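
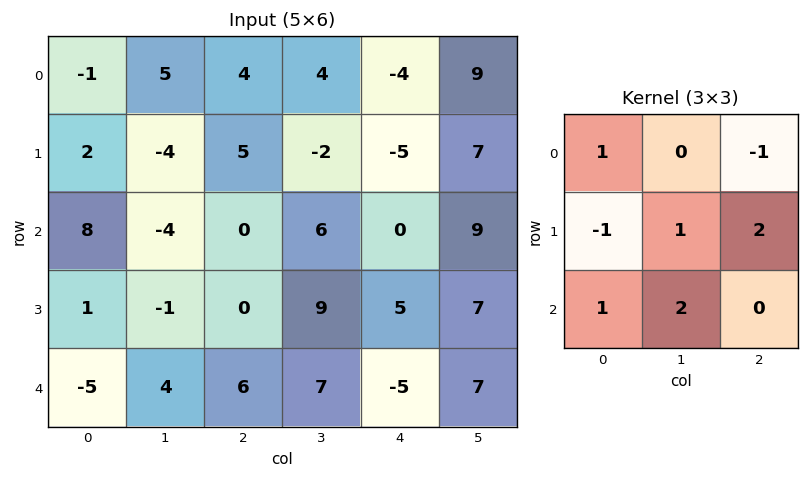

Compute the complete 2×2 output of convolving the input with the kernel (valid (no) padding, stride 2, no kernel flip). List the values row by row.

-1 3
9 39

Output[0,0]: The receptive field on the input at this output position is [-1 5 4 / 2 -4 5 / 8 -4 0]. Elementwise product with the kernel and sum: -1·1 + 4·-1 + 2·-1 + -4·1 + 5·2 + 8·1 + -4·2.
Output[0,1]: The receptive field on the input at this output position is [4 4 -4 / 5 -2 -5 / 0 6 0]. Elementwise product with the kernel and sum: 4·1 + -4·-1 + 5·-1 + -2·1 + -5·2 + 0·1 + 6·2.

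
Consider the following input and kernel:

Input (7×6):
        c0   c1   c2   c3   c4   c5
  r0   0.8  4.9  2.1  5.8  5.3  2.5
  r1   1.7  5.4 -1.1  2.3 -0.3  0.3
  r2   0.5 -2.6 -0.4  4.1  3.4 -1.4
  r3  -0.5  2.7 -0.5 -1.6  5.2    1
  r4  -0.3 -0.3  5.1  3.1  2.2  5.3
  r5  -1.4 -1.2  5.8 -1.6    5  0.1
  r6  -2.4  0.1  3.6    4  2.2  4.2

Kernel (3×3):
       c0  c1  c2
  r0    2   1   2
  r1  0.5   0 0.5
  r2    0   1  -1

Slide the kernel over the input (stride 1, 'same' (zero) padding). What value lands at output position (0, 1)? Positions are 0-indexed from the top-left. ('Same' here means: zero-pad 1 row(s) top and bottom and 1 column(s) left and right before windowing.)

The receptive field on the zero-padded input at this output position is [0 0 0 / 0.8 4.9 2.1 / 1.7 5.4 -1.1]. Elementwise product with the kernel and sum: 0·2 + 0·1 + 0·2 + 0.8·0.5 + 2.1·0.5 + 5.4·1 + -1.1·-1.

7.95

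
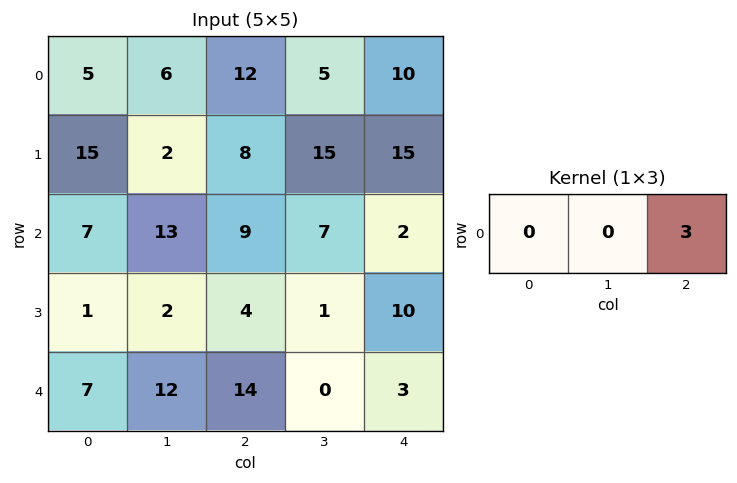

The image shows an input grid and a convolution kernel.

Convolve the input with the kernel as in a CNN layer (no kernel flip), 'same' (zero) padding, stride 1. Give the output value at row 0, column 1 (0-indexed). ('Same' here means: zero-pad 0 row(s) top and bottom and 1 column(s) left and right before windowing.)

36

The receptive field on the zero-padded input at this output position is [5 6 12]. Elementwise product with the kernel and sum: 12·3.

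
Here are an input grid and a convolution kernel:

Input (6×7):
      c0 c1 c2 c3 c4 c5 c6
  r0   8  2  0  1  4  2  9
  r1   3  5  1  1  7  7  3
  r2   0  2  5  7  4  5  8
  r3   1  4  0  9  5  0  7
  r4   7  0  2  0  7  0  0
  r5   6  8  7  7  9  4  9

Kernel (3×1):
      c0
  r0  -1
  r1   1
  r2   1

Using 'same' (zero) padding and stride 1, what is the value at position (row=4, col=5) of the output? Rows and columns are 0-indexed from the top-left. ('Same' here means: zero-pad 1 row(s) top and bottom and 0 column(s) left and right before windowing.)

The receptive field on the zero-padded input at this output position is [0 / 0 / 4]. Elementwise product with the kernel and sum: 0·-1 + 0·1 + 4·1.

4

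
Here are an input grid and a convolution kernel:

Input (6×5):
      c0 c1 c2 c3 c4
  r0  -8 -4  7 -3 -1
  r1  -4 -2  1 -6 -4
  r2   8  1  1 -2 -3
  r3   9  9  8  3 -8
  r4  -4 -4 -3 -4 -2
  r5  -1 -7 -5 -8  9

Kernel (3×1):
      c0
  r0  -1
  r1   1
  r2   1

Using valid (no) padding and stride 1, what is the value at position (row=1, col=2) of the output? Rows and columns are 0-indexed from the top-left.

8

The receptive field on the input at this output position is [1 / 1 / 8]. Elementwise product with the kernel and sum: 1·-1 + 1·1 + 8·1.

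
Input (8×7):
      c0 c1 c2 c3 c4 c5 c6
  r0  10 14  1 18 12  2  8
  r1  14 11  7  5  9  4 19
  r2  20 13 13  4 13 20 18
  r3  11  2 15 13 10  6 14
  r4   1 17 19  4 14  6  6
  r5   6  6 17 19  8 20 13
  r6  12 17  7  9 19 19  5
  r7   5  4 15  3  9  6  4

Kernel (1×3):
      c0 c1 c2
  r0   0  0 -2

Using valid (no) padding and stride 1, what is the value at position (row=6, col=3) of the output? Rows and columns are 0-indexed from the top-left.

The receptive field on the input at this output position is [9 19 19]. Elementwise product with the kernel and sum: 19·-2.

-38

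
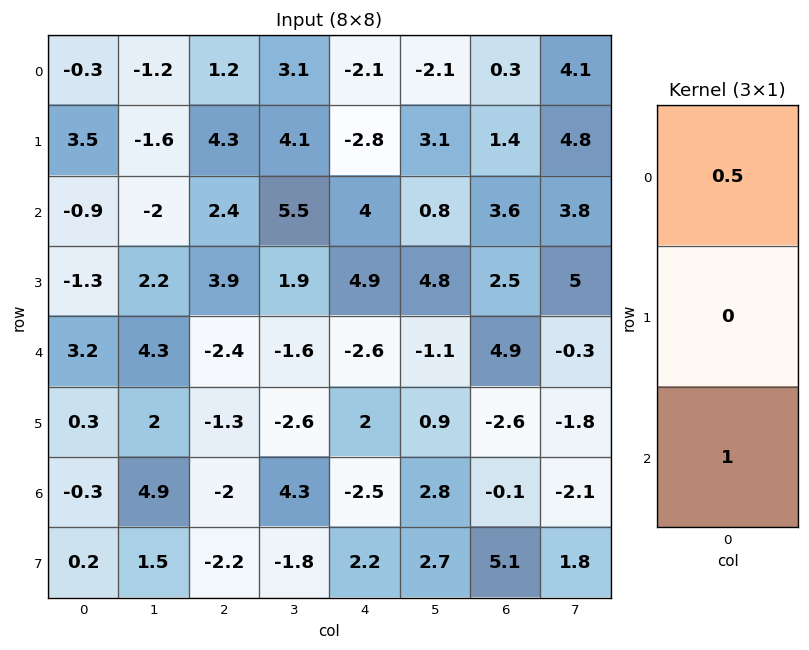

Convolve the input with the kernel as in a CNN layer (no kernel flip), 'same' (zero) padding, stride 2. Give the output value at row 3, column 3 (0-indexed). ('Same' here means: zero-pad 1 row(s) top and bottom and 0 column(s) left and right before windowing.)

The receptive field on the zero-padded input at this output position is [-2.6 / -0.1 / 5.1]. Elementwise product with the kernel and sum: -2.6·0.5 + 5.1·1.

3.8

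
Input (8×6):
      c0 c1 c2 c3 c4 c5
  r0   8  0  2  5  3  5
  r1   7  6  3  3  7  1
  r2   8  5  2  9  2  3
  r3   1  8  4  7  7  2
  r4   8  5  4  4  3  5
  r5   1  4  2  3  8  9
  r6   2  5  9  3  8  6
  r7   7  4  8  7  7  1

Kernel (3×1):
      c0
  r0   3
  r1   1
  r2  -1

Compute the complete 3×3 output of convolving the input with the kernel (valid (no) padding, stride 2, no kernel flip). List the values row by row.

23 7 14
17 6 10
23 5 9

Output[0,0]: The receptive field on the input at this output position is [8 / 7 / 8]. Elementwise product with the kernel and sum: 8·3 + 7·1 + 8·-1.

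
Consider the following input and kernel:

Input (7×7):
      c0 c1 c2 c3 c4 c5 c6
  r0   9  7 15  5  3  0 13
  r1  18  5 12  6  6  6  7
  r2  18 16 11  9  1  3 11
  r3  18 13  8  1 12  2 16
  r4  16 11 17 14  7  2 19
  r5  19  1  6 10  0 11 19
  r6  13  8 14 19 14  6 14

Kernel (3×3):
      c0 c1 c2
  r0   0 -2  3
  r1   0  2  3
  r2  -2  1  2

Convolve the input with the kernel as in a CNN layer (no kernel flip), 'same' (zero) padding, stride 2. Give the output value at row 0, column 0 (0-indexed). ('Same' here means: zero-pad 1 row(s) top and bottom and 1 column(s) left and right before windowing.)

67

The receptive field on the zero-padded input at this output position is [0 0 0 / 0 9 7 / 0 18 5]. Elementwise product with the kernel and sum: 0·-2 + 0·3 + 9·2 + 7·3 + 0·-2 + 18·1 + 5·2.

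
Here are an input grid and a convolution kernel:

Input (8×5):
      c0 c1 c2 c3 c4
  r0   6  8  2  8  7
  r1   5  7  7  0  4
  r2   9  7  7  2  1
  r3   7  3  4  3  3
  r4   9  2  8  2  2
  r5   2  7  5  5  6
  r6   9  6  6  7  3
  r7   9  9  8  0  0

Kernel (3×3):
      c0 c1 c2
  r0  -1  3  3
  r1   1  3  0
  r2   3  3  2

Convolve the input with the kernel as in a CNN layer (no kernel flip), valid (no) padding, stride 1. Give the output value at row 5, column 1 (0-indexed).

98

The receptive field on the input at this output position is [7 5 5 / 6 6 7 / 9 8 0]. Elementwise product with the kernel and sum: 7·-1 + 5·3 + 5·3 + 6·1 + 6·3 + 9·3 + 8·3 + 0·2.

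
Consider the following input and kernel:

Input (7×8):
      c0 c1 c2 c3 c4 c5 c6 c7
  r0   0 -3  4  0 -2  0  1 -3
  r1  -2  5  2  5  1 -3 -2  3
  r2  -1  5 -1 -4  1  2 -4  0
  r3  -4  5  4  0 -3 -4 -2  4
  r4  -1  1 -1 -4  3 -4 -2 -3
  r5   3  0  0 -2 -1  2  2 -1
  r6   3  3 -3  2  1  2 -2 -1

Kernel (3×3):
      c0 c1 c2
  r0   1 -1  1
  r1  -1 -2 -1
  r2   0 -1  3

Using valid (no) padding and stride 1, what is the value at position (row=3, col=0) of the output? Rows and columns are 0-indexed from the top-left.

The receptive field on the input at this output position is [-4 5 4 / -1 1 -1 / 3 0 0]. Elementwise product with the kernel and sum: -4·1 + 5·-1 + 4·1 + -1·-1 + 1·-2 + -1·-1 + 0·-1 + 0·3.

-5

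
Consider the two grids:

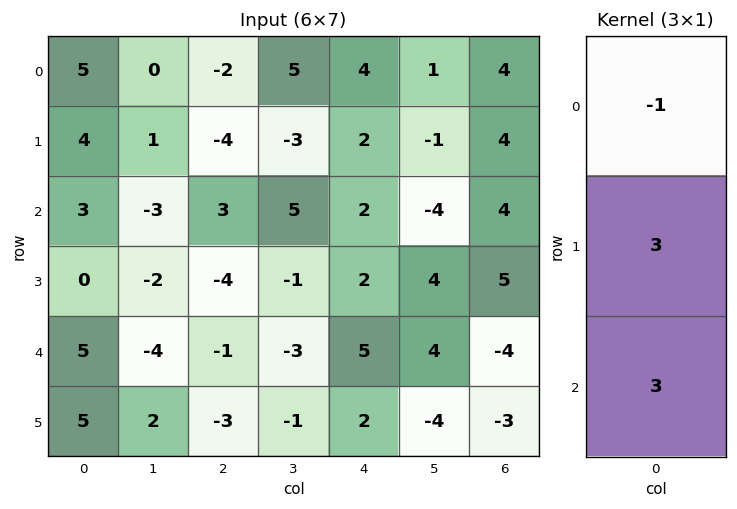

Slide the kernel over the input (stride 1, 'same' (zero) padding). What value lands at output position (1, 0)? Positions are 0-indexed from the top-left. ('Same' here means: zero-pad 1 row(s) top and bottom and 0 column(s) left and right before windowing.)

16

The receptive field on the zero-padded input at this output position is [5 / 4 / 3]. Elementwise product with the kernel and sum: 5·-1 + 4·3 + 3·3.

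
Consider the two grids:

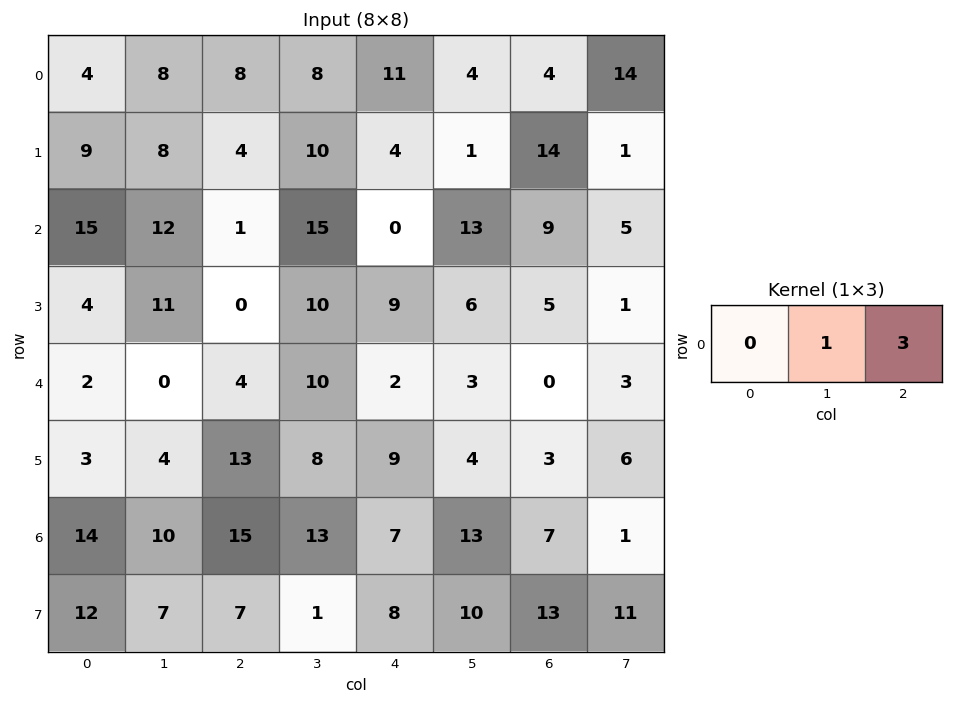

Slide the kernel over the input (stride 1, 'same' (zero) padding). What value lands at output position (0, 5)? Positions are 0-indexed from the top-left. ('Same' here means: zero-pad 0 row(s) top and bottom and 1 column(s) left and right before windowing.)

The receptive field on the zero-padded input at this output position is [11 4 4]. Elementwise product with the kernel and sum: 4·1 + 4·3.

16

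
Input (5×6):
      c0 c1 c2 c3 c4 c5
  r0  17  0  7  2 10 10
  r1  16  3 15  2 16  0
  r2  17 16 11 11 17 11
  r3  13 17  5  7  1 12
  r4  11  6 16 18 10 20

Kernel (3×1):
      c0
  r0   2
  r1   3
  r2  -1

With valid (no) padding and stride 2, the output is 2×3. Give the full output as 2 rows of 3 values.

65 48 51
62 21 27

Output[0,0]: The receptive field on the input at this output position is [17 / 16 / 17]. Elementwise product with the kernel and sum: 17·2 + 16·3 + 17·-1.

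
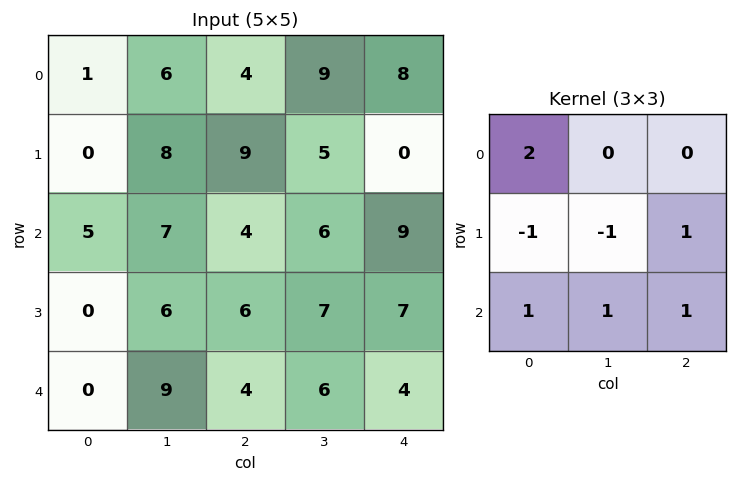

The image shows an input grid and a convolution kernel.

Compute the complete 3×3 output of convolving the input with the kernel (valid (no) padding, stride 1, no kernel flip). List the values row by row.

19 17 13
4 30 37
23 28 16

Output[0,0]: The receptive field on the input at this output position is [1 6 4 / 0 8 9 / 5 7 4]. Elementwise product with the kernel and sum: 1·2 + 0·-1 + 8·-1 + 9·1 + 5·1 + 7·1 + 4·1.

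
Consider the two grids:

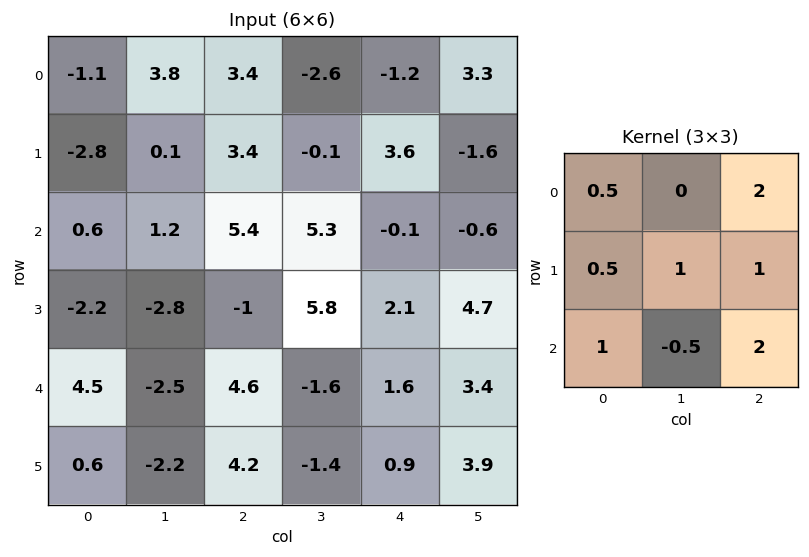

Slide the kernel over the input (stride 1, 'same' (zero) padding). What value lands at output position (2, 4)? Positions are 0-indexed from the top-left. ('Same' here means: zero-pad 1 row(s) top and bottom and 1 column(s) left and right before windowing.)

The receptive field on the zero-padded input at this output position is [-0.1 3.6 -1.6 / 5.3 -0.1 -0.6 / 5.8 2.1 4.7]. Elementwise product with the kernel and sum: -0.1·0.5 + -1.6·2 + 5.3·0.5 + -0.1·1 + -0.6·1 + 5.8·1 + 2.1·-0.5 + 4.7·2.

12.85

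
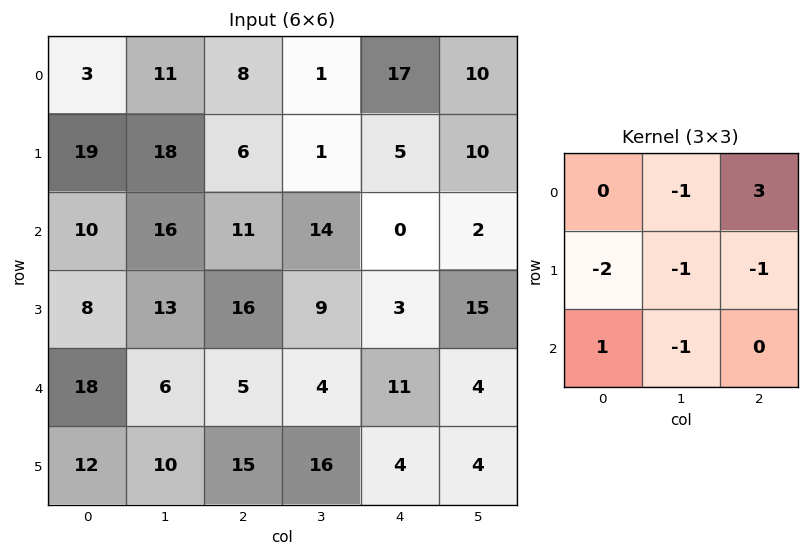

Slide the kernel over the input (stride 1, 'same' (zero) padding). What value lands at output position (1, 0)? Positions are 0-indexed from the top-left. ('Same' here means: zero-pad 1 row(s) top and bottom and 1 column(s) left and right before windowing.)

The receptive field on the zero-padded input at this output position is [0 3 11 / 0 19 18 / 0 10 16]. Elementwise product with the kernel and sum: 3·-1 + 11·3 + 0·-2 + 19·-1 + 18·-1 + 0·1 + 10·-1.

-17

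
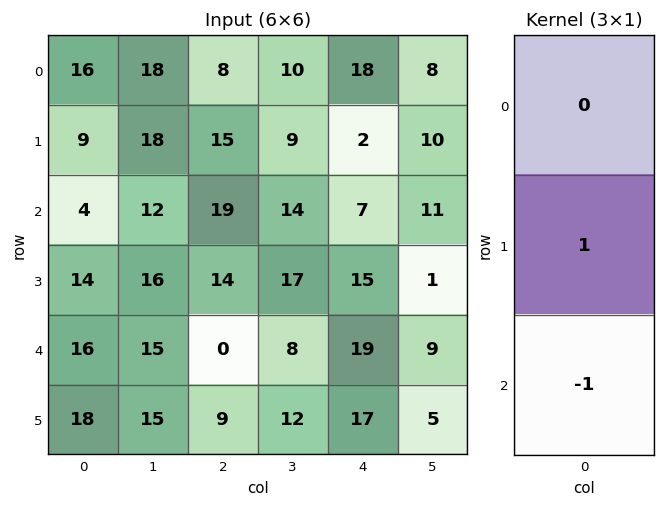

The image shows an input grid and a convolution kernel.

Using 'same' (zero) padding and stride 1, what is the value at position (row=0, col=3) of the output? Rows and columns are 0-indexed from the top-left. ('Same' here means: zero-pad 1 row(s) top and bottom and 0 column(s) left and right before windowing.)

1

The receptive field on the zero-padded input at this output position is [0 / 10 / 9]. Elementwise product with the kernel and sum: 10·1 + 9·-1.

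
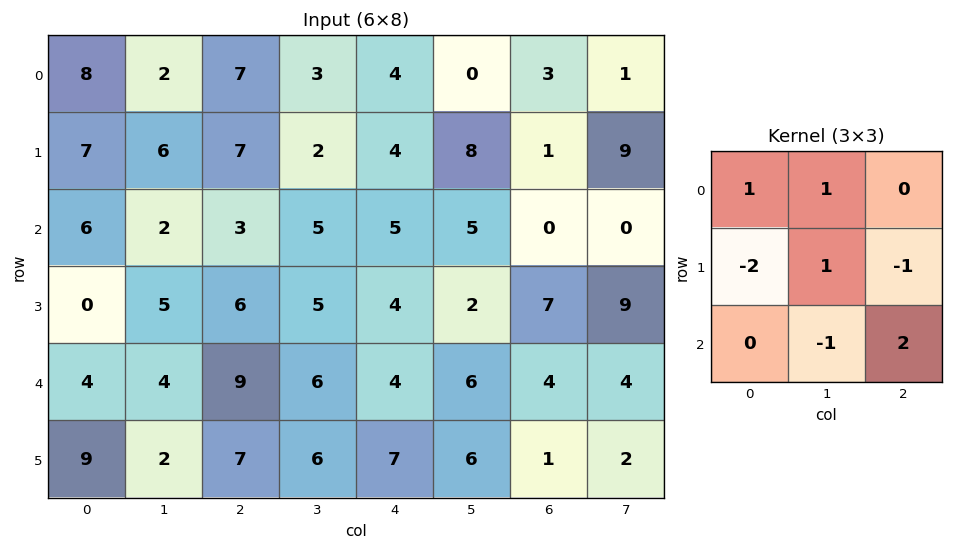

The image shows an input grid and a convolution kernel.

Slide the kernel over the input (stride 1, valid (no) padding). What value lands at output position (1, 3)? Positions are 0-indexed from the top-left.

The receptive field on the input at this output position is [2 4 8 / 5 5 5 / 5 4 2]. Elementwise product with the kernel and sum: 2·1 + 4·1 + 5·-2 + 5·1 + 5·-1 + 4·-1 + 2·2.

-4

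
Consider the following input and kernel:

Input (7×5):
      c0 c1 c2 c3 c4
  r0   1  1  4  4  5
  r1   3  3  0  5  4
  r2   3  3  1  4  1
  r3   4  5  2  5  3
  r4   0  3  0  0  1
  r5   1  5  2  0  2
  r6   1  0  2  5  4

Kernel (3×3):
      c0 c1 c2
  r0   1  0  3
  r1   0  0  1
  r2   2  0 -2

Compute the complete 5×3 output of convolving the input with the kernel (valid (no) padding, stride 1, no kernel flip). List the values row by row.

17 16 23
8 22 11
8 26 5
8 30 12
0 -7 1

Output[0,0]: The receptive field on the input at this output position is [1 1 4 / 3 3 0 / 3 3 1]. Elementwise product with the kernel and sum: 1·1 + 4·3 + 0·1 + 3·2 + 1·-2.
Output[0,1]: The receptive field on the input at this output position is [1 4 4 / 3 0 5 / 3 1 4]. Elementwise product with the kernel and sum: 1·1 + 4·3 + 5·1 + 3·2 + 4·-2.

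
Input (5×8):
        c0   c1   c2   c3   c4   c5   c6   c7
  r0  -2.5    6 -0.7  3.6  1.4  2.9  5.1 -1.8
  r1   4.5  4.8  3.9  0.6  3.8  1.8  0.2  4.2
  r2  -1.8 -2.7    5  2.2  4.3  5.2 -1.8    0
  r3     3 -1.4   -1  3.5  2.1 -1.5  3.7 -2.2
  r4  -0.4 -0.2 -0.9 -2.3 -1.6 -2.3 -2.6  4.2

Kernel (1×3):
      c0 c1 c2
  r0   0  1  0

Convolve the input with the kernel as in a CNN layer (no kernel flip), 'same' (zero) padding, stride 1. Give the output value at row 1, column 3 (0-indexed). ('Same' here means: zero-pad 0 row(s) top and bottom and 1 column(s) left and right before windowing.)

0.6

The receptive field on the zero-padded input at this output position is [3.9 0.6 3.8]. Elementwise product with the kernel and sum: 0.6·1.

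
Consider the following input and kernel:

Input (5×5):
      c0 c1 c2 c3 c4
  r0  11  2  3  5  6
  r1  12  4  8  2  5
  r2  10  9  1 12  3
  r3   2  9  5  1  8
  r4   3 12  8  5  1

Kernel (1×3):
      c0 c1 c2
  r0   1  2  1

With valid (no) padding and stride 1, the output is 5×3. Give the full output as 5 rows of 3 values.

18 13 19
28 22 17
29 23 28
25 20 15
35 33 19

Output[0,0]: The receptive field on the input at this output position is [11 2 3]. Elementwise product with the kernel and sum: 11·1 + 2·2 + 3·1.
Output[0,1]: The receptive field on the input at this output position is [2 3 5]. Elementwise product with the kernel and sum: 2·1 + 3·2 + 5·1.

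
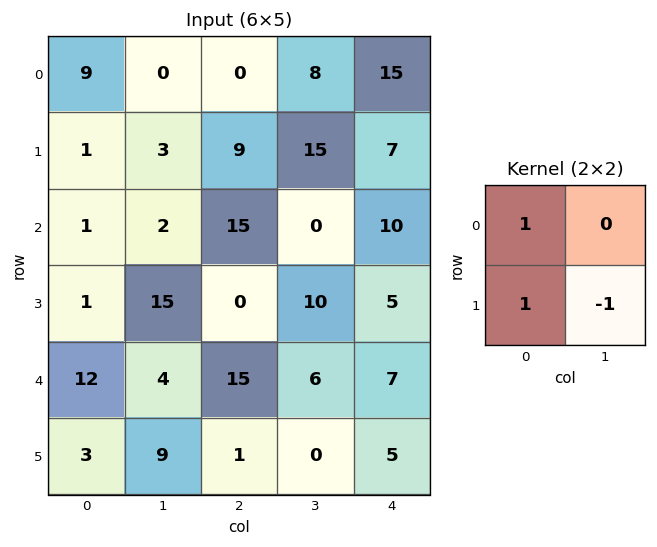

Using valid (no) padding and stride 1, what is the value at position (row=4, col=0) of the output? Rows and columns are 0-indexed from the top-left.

6

The receptive field on the input at this output position is [12 4 / 3 9]. Elementwise product with the kernel and sum: 12·1 + 3·1 + 9·-1.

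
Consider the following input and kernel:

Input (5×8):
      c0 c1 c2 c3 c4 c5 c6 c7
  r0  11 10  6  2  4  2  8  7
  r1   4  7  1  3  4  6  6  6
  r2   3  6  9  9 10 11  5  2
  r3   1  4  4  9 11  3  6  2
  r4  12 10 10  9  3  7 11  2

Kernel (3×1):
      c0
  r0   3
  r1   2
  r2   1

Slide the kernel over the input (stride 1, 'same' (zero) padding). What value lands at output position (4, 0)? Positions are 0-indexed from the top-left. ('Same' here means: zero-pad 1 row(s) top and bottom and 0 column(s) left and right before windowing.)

The receptive field on the zero-padded input at this output position is [1 / 12 / 0]. Elementwise product with the kernel and sum: 1·3 + 12·2 + 0·1.

27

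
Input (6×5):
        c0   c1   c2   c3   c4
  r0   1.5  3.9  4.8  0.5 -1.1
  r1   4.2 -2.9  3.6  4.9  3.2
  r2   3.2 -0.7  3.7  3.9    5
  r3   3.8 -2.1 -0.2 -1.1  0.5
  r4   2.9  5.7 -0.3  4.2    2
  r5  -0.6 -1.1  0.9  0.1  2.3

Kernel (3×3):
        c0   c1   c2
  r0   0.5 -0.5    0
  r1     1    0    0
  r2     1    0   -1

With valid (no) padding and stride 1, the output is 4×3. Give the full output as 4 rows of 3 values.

Output[0,0]: The receptive field on the input at this output position is [1.5 3.9 4.8 / 4.2 -2.9 3.6 / 3.2 -0.7 3.7]. Elementwise product with the kernel and sum: 1.5·0.5 + 3.9·-0.5 + 4.2·1 + 3.2·1 + 3.7·-1.
Output[0,1]: The receptive field on the input at this output position is [3.9 4.8 0.5 / -2.9 3.6 4.9 / -0.7 3.7 3.9]. Elementwise product with the kernel and sum: 3.9·0.5 + 4.8·-0.5 + -2.9·1 + -0.7·1 + 3.9·-1.

2.5 -7.95 4.45
10.75 -4.95 2.35
8.95 -2.8 -2.6
4.35 3.55 -1.25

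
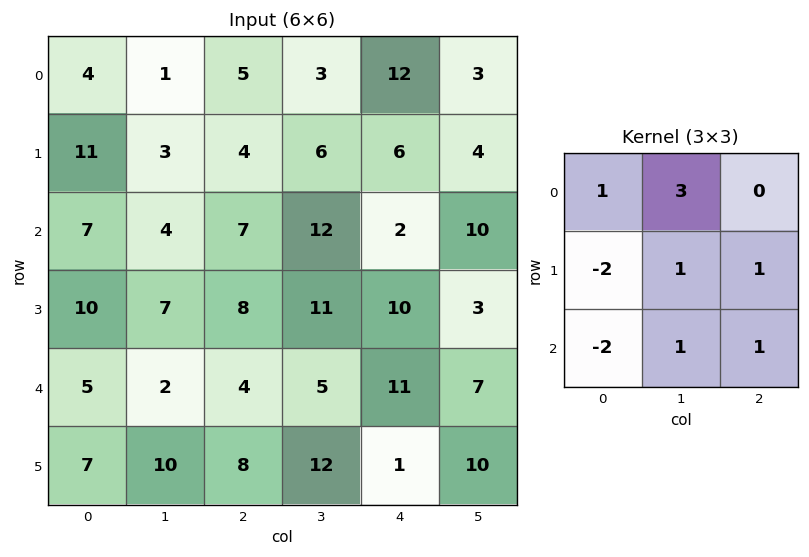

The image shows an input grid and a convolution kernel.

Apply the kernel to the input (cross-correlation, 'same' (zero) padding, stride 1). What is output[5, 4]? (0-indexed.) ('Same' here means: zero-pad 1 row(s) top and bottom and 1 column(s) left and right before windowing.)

The receptive field on the zero-padded input at this output position is [5 11 7 / 12 1 10 / 0 0 0]. Elementwise product with the kernel and sum: 5·1 + 11·3 + 12·-2 + 1·1 + 10·1 + 0·-2 + 0·1 + 0·1.

25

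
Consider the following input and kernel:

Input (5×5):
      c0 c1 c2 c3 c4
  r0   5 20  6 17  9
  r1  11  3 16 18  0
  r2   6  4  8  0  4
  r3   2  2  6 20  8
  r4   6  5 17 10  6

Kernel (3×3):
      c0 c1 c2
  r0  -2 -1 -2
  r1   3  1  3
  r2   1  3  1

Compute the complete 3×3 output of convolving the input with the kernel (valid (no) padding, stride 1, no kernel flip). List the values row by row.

68 27 31
3 2 60
32 122 91

Output[0,0]: The receptive field on the input at this output position is [5 20 6 / 11 3 16 / 6 4 8]. Elementwise product with the kernel and sum: 5·-2 + 20·-1 + 6·-2 + 11·3 + 3·1 + 16·3 + 6·1 + 4·3 + 8·1.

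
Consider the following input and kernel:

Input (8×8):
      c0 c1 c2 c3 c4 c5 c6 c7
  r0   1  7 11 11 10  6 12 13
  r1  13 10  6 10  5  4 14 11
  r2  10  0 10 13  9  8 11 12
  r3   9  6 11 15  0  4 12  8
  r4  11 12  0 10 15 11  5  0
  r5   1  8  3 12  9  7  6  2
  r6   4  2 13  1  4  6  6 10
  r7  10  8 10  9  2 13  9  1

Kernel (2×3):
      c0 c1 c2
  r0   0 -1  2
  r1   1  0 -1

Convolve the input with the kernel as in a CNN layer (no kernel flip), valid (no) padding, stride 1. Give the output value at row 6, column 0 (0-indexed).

The receptive field on the input at this output position is [4 2 13 / 10 8 10]. Elementwise product with the kernel and sum: 2·-1 + 13·2 + 10·1 + 10·-1.

24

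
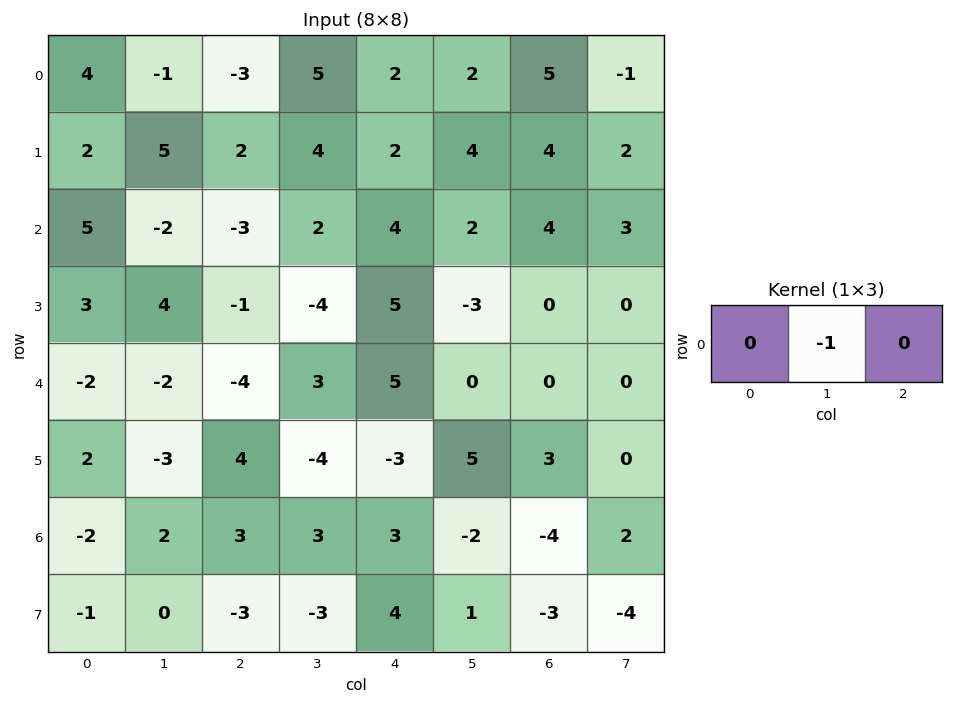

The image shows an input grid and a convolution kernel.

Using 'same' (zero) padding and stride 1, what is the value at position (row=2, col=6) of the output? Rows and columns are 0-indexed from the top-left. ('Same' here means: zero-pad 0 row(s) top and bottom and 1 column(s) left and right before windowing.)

-4

The receptive field on the zero-padded input at this output position is [2 4 3]. Elementwise product with the kernel and sum: 4·-1.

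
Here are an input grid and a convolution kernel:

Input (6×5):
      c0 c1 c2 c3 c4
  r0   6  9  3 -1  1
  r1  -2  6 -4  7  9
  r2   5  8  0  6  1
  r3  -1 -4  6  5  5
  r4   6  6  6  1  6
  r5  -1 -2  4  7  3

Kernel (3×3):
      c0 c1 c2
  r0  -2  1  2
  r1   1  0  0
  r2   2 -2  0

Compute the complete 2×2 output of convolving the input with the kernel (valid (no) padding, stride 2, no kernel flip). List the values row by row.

-5 -21
-3 24

Output[0,0]: The receptive field on the input at this output position is [6 9 3 / -2 6 -4 / 5 8 0]. Elementwise product with the kernel and sum: 6·-2 + 9·1 + 3·2 + -2·1 + 5·2 + 8·-2.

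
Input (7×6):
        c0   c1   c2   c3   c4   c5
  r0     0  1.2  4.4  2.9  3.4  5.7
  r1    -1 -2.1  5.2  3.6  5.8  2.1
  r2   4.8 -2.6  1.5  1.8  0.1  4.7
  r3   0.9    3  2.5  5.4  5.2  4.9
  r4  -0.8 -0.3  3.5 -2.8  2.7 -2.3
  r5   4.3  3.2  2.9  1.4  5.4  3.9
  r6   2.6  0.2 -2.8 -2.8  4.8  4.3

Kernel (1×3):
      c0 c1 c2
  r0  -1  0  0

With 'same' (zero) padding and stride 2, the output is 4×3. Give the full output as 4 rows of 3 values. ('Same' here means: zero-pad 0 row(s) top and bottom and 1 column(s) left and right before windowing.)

Output[0,0]: The receptive field on the zero-padded input at this output position is [0 0 1.2]. Elementwise product with the kernel and sum: 0·-1.
Output[0,1]: The receptive field on the zero-padded input at this output position is [1.2 4.4 2.9]. Elementwise product with the kernel and sum: 1.2·-1.

0 -1.2 -2.9
0 2.6 -1.8
0 0.3 2.8
0 -0.2 2.8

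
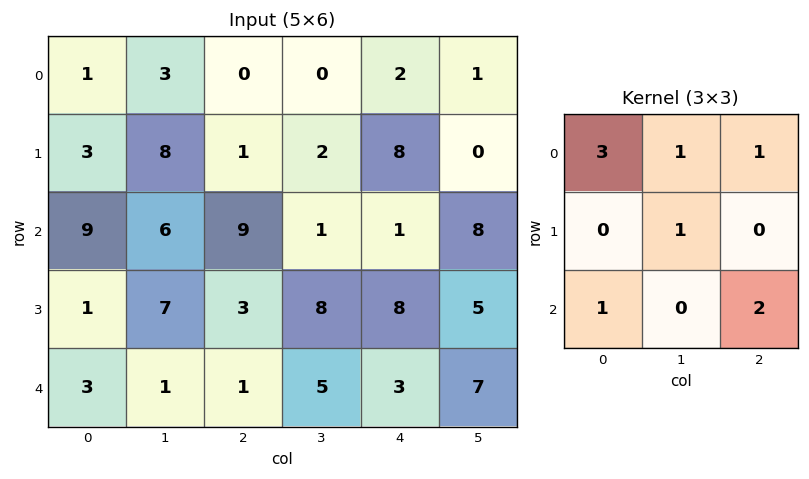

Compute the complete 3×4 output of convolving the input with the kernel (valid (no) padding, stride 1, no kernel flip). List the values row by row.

41 18 15 28
31 59 33 33
54 42 44 39

Output[0,0]: The receptive field on the input at this output position is [1 3 0 / 3 8 1 / 9 6 9]. Elementwise product with the kernel and sum: 1·3 + 3·1 + 0·1 + 8·1 + 9·1 + 9·2.
Output[0,1]: The receptive field on the input at this output position is [3 0 0 / 8 1 2 / 6 9 1]. Elementwise product with the kernel and sum: 3·3 + 0·1 + 0·1 + 1·1 + 6·1 + 1·2.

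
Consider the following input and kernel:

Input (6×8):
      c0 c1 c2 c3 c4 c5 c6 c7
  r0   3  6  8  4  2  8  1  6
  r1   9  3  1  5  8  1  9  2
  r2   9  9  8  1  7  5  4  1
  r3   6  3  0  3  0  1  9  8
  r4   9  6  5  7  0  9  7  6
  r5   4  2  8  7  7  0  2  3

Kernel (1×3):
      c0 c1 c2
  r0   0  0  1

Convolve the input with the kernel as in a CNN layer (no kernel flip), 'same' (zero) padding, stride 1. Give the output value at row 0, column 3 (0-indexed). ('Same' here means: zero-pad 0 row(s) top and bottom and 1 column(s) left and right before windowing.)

2

The receptive field on the zero-padded input at this output position is [8 4 2]. Elementwise product with the kernel and sum: 2·1.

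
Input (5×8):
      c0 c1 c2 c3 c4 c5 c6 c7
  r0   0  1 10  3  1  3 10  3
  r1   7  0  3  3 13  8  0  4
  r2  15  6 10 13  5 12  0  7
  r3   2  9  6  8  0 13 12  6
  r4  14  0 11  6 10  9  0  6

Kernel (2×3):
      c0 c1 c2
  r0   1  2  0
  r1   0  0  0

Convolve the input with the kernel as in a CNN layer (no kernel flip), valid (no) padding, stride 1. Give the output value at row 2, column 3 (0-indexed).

23

The receptive field on the input at this output position is [13 5 12 / 8 0 13]. Elementwise product with the kernel and sum: 13·1 + 5·2.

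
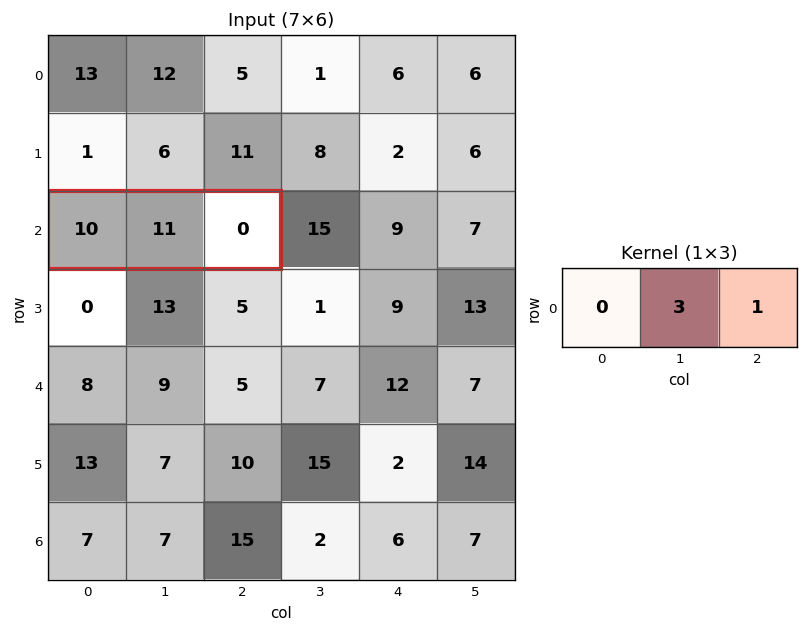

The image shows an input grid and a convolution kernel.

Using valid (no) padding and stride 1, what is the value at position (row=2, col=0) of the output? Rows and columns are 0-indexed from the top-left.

33

The receptive field on the input at this output position is [10 11 0]. Elementwise product with the kernel and sum: 11·3 + 0·1.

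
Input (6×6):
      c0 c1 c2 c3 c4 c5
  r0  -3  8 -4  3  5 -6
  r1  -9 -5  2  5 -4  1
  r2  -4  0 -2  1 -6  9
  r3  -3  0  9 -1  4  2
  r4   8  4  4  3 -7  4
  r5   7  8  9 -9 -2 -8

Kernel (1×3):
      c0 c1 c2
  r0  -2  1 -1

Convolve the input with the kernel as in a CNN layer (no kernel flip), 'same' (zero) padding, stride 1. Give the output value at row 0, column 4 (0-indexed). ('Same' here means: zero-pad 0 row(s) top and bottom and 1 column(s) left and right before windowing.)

The receptive field on the zero-padded input at this output position is [3 5 -6]. Elementwise product with the kernel and sum: 3·-2 + 5·1 + -6·-1.

5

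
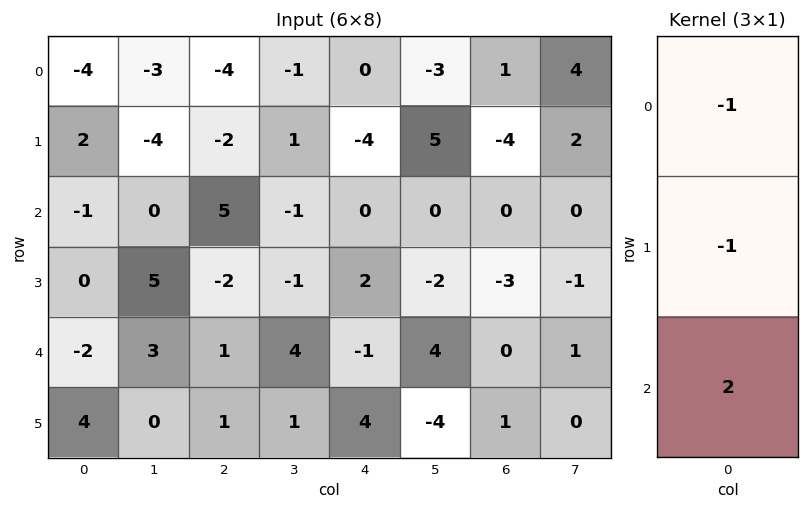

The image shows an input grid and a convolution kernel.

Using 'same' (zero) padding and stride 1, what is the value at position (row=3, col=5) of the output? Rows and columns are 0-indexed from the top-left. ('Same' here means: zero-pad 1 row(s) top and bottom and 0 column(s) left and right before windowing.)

The receptive field on the zero-padded input at this output position is [0 / -2 / 4]. Elementwise product with the kernel and sum: 0·-1 + -2·-1 + 4·2.

10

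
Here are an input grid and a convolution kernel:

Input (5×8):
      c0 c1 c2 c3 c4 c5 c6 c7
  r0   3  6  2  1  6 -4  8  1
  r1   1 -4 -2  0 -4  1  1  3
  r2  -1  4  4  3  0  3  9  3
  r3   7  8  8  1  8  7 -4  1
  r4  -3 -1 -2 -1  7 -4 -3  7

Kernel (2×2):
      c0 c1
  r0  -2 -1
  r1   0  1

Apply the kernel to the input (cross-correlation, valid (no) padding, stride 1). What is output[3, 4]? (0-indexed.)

The receptive field on the input at this output position is [8 7 / 7 -4]. Elementwise product with the kernel and sum: 8·-2 + 7·-1 + -4·1.

-27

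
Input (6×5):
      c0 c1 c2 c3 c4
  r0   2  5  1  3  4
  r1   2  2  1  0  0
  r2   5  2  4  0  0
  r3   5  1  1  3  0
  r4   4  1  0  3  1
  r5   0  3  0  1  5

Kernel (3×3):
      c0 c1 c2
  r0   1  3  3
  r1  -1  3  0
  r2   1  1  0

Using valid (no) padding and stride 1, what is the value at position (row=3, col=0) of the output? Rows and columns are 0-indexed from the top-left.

The receptive field on the input at this output position is [5 1 1 / 4 1 0 / 0 3 0]. Elementwise product with the kernel and sum: 5·1 + 1·3 + 1·3 + 4·-1 + 1·3 + 0·1 + 3·1.

13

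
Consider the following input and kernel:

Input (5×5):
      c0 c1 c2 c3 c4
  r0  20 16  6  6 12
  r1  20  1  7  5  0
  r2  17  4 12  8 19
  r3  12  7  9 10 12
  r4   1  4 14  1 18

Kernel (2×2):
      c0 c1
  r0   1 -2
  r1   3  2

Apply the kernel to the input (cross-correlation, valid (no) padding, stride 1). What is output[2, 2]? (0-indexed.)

43

The receptive field on the input at this output position is [12 8 / 9 10]. Elementwise product with the kernel and sum: 12·1 + 8·-2 + 9·3 + 10·2.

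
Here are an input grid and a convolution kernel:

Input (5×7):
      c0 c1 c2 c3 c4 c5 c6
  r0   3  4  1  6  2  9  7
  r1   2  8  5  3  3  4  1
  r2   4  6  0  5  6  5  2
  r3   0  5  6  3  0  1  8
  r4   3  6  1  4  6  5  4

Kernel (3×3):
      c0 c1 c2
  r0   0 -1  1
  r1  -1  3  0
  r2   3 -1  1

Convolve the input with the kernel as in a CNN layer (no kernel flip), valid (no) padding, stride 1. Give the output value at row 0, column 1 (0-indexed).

35

The receptive field on the input at this output position is [4 1 6 / 8 5 3 / 6 0 5]. Elementwise product with the kernel and sum: 1·-1 + 6·1 + 8·-1 + 5·3 + 6·3 + 0·-1 + 5·1.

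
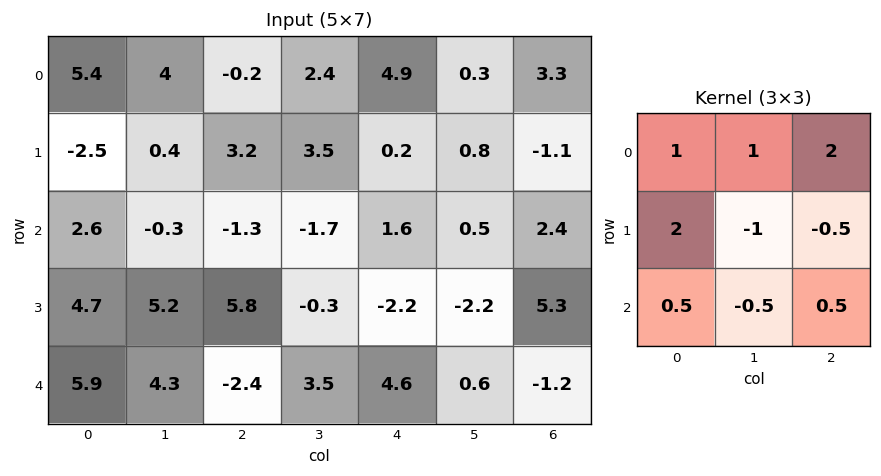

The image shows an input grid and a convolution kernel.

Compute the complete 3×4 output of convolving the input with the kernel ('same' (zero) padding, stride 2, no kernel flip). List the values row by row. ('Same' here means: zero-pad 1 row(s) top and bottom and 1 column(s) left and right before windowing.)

Output[0,0]: The receptive field on the zero-padded input at this output position is [0 0 0 / 0 5.4 4 / 0 -2.5 0.4]. Elementwise product with the kernel and sum: 0·1 + 0·1 + 0·2 + 0·2 + 5.4·-1 + 4·-0.5 + 0·0.5 + -2.5·-0.5 + 0.4·0.5.

-5.95 7.35 1.8 -1.75
-3.9 11.7 -0.1 -5.45
7.05 19.65 -4.8 5.5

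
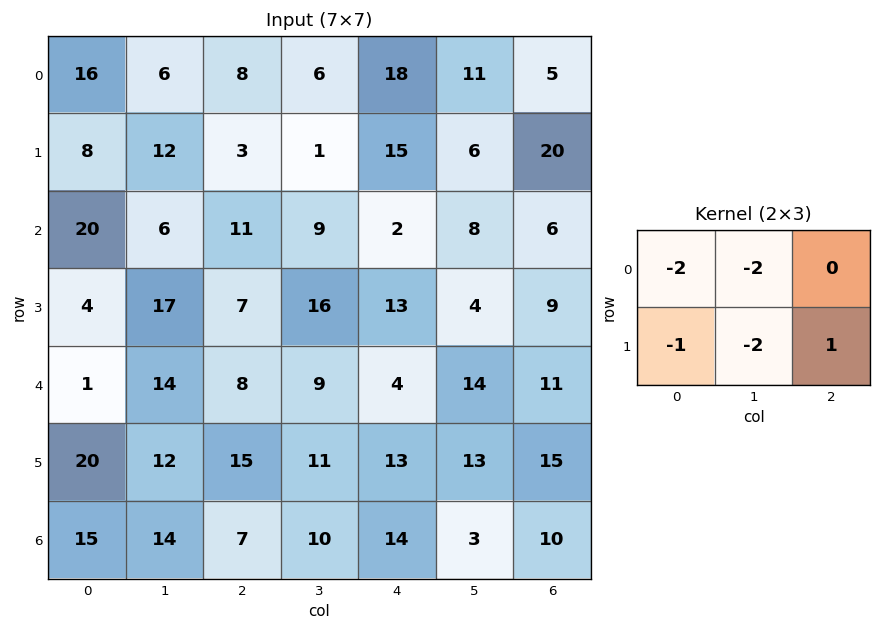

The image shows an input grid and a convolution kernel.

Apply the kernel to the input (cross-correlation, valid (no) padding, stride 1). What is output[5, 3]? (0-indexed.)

-83

The receptive field on the input at this output position is [11 13 13 / 10 14 3]. Elementwise product with the kernel and sum: 11·-2 + 13·-2 + 10·-1 + 14·-2 + 3·1.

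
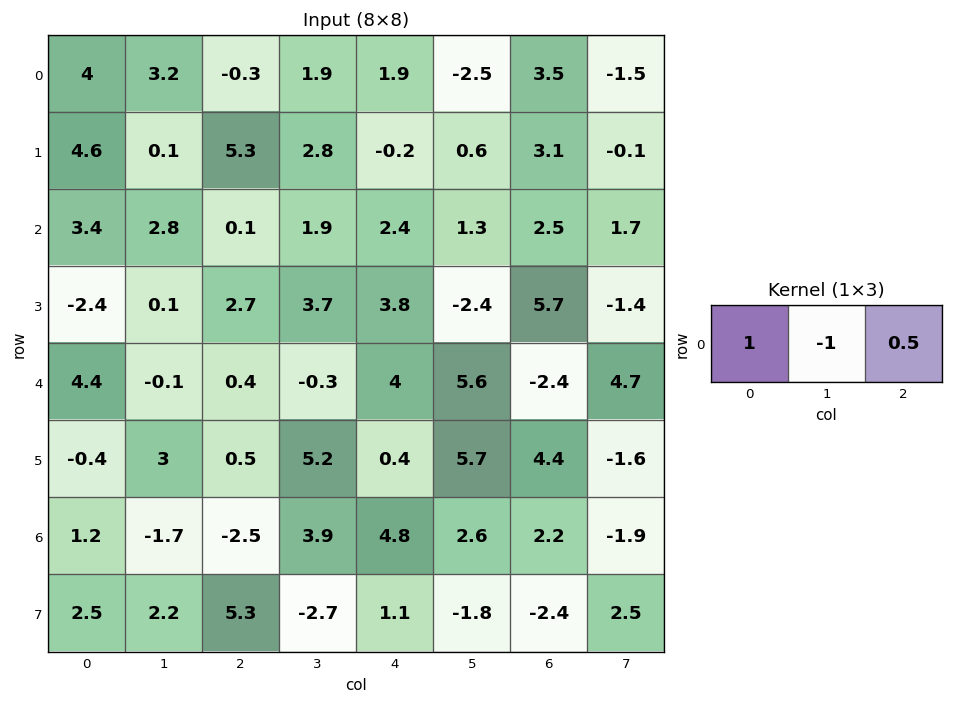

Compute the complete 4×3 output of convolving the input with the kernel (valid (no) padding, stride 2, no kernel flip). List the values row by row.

Output[0,0]: The receptive field on the input at this output position is [4 3.2 -0.3]. Elementwise product with the kernel and sum: 4·1 + 3.2·-1 + -0.3·0.5.

0.65 -1.25 6.15
0.65 -0.6 2.35
4.7 2.7 -2.8
1.65 -4 3.3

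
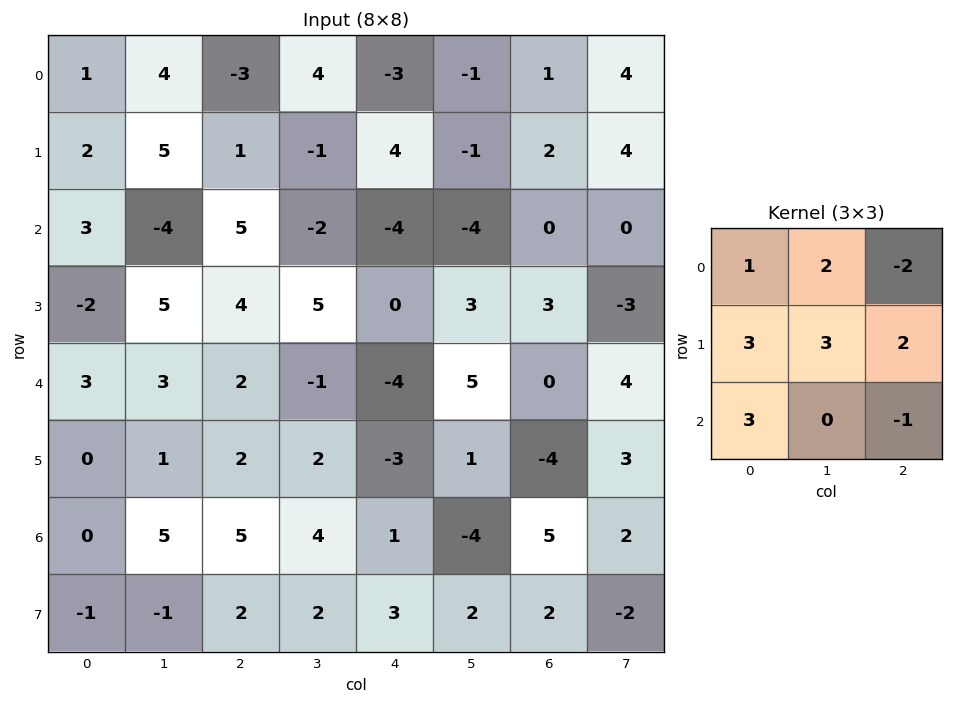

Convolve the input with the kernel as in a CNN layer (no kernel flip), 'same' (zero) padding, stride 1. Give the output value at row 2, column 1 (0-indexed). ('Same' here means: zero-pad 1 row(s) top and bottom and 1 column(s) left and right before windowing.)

7

The receptive field on the zero-padded input at this output position is [2 5 1 / 3 -4 5 / -2 5 4]. Elementwise product with the kernel and sum: 2·1 + 5·2 + 1·-2 + 3·3 + -4·3 + 5·2 + -2·3 + 4·-1.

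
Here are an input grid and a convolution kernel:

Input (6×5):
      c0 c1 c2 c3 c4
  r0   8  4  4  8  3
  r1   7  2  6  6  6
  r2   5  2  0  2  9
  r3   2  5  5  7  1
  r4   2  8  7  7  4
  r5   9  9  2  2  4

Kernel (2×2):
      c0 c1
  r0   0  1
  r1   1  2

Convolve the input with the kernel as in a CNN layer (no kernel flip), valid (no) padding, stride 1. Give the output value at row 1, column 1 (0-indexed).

The receptive field on the input at this output position is [2 6 / 2 0]. Elementwise product with the kernel and sum: 6·1 + 2·1 + 0·2.

8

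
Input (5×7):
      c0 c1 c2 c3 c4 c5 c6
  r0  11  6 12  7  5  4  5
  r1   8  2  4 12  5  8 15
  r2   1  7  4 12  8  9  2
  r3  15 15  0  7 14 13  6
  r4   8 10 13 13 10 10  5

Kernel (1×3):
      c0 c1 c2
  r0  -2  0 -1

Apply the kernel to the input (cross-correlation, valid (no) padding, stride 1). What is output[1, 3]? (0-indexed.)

-32

The receptive field on the input at this output position is [12 5 8]. Elementwise product with the kernel and sum: 12·-2 + 8·-1.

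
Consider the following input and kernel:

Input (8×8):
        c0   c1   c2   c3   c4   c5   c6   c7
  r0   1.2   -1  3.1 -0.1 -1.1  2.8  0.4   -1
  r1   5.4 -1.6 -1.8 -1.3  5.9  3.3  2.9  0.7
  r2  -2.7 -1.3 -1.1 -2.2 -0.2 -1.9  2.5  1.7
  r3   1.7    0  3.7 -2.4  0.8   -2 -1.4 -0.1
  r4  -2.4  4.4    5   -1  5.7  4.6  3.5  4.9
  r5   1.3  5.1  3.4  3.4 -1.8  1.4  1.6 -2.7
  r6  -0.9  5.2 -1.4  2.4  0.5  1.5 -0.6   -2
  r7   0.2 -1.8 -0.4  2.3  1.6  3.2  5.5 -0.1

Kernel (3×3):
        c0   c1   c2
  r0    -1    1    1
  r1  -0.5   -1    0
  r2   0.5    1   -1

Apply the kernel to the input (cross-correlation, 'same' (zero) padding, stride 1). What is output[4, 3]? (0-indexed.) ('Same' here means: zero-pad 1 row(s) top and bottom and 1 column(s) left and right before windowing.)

The receptive field on the zero-padded input at this output position is [3.7 -2.4 0.8 / 5 -1 5.7 / 3.4 3.4 -1.8]. Elementwise product with the kernel and sum: 3.7·-1 + -2.4·1 + 0.8·1 + 5·-0.5 + -1·-1 + 3.4·0.5 + 3.4·1 + -1.8·-1.

0.1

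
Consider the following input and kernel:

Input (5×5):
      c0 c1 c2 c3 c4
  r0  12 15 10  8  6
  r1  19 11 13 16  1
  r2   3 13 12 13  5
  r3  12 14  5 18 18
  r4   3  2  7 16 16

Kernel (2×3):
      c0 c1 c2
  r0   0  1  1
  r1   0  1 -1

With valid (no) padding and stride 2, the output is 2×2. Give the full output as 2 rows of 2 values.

Output[0,0]: The receptive field on the input at this output position is [12 15 10 / 19 11 13]. Elementwise product with the kernel and sum: 15·1 + 10·1 + 11·1 + 13·-1.
Output[0,1]: The receptive field on the input at this output position is [10 8 6 / 13 16 1]. Elementwise product with the kernel and sum: 8·1 + 6·1 + 16·1 + 1·-1.

23 29
34 18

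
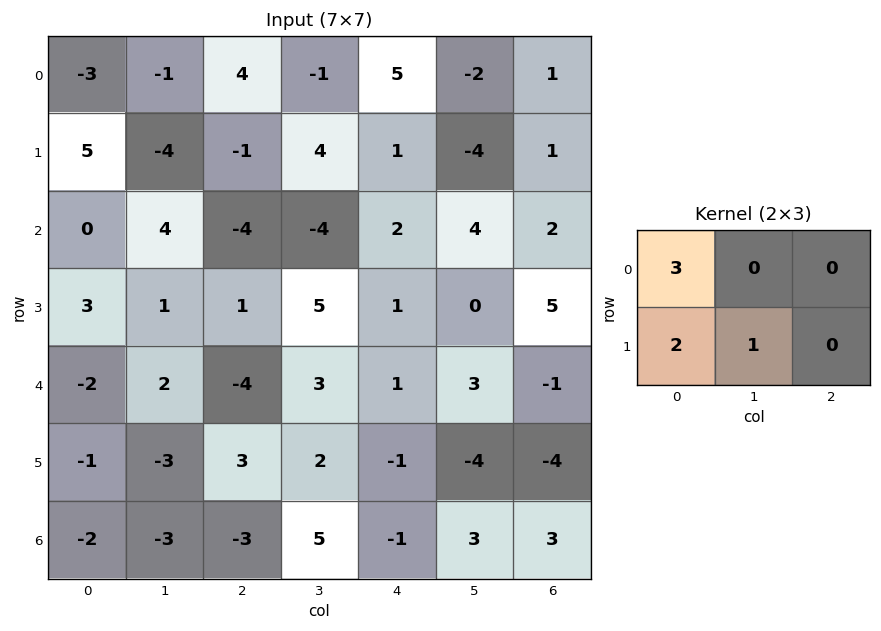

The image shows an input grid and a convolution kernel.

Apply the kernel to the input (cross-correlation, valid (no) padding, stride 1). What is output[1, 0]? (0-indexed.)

The receptive field on the input at this output position is [5 -4 -1 / 0 4 -4]. Elementwise product with the kernel and sum: 5·3 + 0·2 + 4·1.

19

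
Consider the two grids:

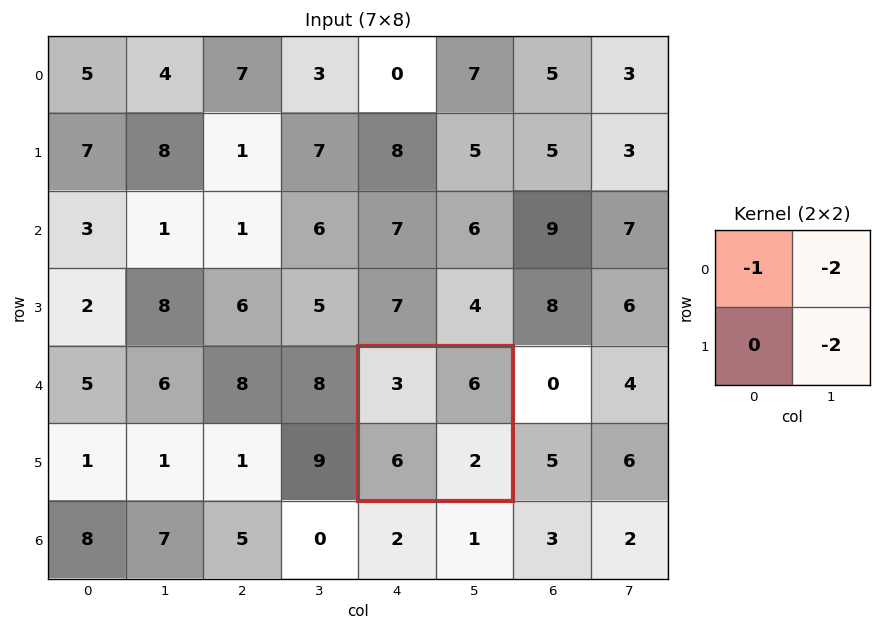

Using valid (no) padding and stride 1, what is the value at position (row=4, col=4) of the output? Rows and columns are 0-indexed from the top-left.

The receptive field on the input at this output position is [3 6 / 6 2]. Elementwise product with the kernel and sum: 3·-1 + 6·-2 + 2·-2.

-19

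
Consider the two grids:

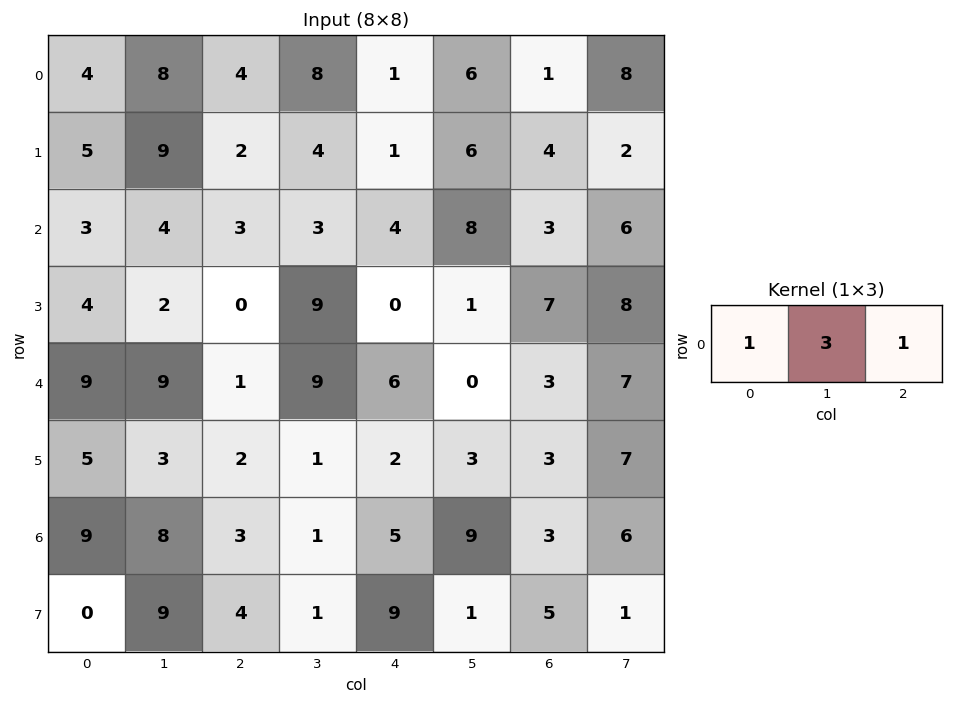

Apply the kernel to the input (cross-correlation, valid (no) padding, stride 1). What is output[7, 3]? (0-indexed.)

29

The receptive field on the input at this output position is [1 9 1]. Elementwise product with the kernel and sum: 1·1 + 9·3 + 1·1.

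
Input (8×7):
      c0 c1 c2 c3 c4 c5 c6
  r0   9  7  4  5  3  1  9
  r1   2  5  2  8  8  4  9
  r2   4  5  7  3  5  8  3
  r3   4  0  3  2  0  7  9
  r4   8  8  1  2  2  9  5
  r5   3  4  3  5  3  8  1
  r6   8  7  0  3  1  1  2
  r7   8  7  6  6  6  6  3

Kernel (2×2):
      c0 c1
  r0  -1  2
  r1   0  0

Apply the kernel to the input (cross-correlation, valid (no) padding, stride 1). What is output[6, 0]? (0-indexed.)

6

The receptive field on the input at this output position is [8 7 / 8 7]. Elementwise product with the kernel and sum: 8·-1 + 7·2.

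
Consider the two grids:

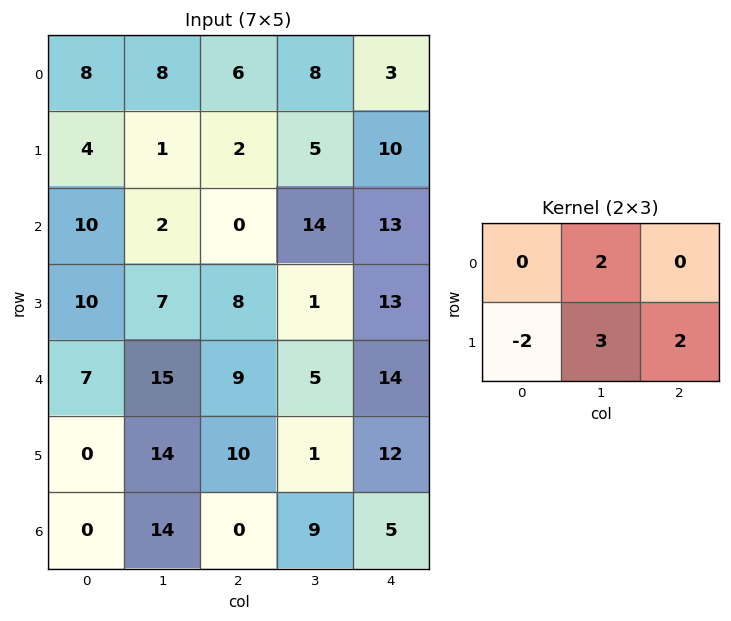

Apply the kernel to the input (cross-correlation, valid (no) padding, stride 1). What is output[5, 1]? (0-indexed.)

The receptive field on the input at this output position is [14 10 1 / 14 0 9]. Elementwise product with the kernel and sum: 10·2 + 14·-2 + 0·3 + 9·2.

10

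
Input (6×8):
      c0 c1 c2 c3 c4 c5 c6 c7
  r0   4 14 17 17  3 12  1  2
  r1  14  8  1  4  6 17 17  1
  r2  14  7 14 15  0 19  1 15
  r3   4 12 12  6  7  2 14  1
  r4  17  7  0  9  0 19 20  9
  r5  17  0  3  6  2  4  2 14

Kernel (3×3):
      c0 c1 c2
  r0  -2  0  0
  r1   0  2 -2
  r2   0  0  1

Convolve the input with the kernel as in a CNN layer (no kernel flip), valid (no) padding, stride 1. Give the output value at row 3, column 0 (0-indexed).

9

The receptive field on the input at this output position is [4 12 12 / 17 7 0 / 17 0 3]. Elementwise product with the kernel and sum: 4·-2 + 7·2 + 0·-2 + 3·1.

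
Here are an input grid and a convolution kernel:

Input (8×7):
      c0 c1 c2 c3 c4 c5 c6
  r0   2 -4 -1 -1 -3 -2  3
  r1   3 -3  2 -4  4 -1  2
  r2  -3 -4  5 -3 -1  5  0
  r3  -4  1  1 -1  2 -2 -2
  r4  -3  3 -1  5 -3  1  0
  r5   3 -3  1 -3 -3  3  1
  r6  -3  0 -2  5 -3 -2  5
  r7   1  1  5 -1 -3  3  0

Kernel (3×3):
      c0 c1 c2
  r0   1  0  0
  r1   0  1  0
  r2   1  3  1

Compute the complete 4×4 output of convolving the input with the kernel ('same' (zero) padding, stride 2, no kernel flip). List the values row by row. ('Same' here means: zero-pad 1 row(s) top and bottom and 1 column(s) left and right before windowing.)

8 -2 4 8
-14 5 -2 -9
3 -3 -13 4
1 10 -13 11

Output[0,0]: The receptive field on the zero-padded input at this output position is [0 0 0 / 0 2 -4 / 0 3 -3]. Elementwise product with the kernel and sum: 0·1 + 2·1 + 0·1 + 3·3 + -3·1.
Output[0,1]: The receptive field on the zero-padded input at this output position is [0 0 0 / -4 -1 -1 / -3 2 -4]. Elementwise product with the kernel and sum: 0·1 + -1·1 + -3·1 + 2·3 + -4·1.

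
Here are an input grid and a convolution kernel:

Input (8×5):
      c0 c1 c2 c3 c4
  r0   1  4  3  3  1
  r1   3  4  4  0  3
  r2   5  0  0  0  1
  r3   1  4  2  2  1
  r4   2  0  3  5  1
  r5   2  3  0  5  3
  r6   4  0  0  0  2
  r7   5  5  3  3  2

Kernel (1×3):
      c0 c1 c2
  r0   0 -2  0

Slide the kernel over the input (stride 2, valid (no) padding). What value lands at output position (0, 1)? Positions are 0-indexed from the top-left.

The receptive field on the input at this output position is [3 3 1]. Elementwise product with the kernel and sum: 3·-2.

-6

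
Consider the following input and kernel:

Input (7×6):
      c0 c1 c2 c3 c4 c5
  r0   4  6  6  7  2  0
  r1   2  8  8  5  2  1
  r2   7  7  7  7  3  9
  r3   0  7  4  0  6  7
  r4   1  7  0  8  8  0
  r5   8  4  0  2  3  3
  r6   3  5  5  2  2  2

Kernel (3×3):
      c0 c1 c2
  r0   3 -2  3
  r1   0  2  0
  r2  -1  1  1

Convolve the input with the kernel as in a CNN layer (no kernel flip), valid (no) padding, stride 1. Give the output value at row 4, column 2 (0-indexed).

11

The receptive field on the input at this output position is [0 8 8 / 0 2 3 / 5 2 2]. Elementwise product with the kernel and sum: 0·3 + 8·-2 + 8·3 + 2·2 + 5·-1 + 2·1 + 2·1.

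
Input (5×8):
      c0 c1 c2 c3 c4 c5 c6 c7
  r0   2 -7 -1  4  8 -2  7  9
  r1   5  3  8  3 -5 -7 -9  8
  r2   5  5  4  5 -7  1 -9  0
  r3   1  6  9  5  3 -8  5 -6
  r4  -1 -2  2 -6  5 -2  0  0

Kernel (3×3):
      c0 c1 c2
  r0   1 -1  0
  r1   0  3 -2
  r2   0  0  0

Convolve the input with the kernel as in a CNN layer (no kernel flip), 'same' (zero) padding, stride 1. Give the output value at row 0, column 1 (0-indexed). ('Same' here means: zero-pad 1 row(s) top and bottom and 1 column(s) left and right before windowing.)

-19

The receptive field on the zero-padded input at this output position is [0 0 0 / 2 -7 -1 / 5 3 8]. Elementwise product with the kernel and sum: 0·1 + 0·-1 + -7·3 + -1·-2.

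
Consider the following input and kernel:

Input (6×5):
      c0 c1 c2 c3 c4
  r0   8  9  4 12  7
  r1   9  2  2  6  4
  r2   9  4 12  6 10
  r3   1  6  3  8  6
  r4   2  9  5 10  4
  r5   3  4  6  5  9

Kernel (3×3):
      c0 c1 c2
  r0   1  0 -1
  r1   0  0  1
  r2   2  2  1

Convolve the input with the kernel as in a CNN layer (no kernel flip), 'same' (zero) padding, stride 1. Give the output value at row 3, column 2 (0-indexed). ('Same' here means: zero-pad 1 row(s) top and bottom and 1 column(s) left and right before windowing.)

The receptive field on the zero-padded input at this output position is [4 12 6 / 6 3 8 / 9 5 10]. Elementwise product with the kernel and sum: 4·1 + 6·-1 + 8·1 + 9·2 + 5·2 + 10·1.

44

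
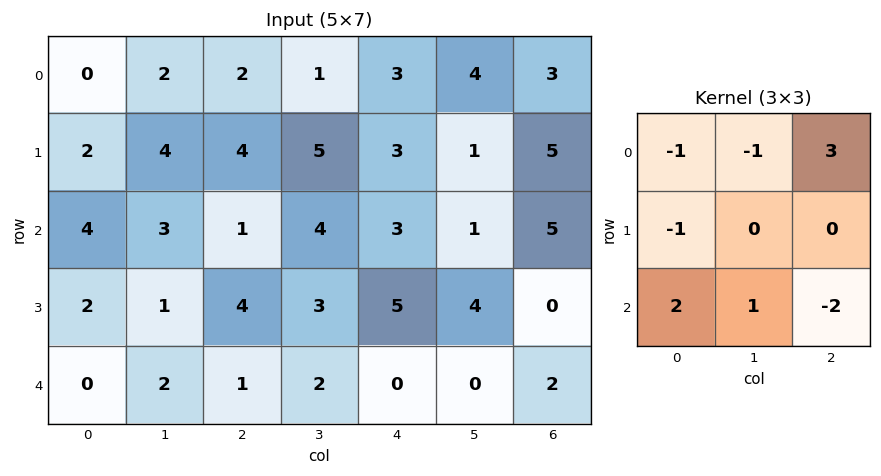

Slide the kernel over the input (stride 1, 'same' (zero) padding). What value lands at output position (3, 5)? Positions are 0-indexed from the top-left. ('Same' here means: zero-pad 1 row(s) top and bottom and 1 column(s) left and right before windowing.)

The receptive field on the zero-padded input at this output position is [3 1 5 / 5 4 0 / 0 0 2]. Elementwise product with the kernel and sum: 3·-1 + 1·-1 + 5·3 + 5·-1 + 0·2 + 0·1 + 2·-2.

2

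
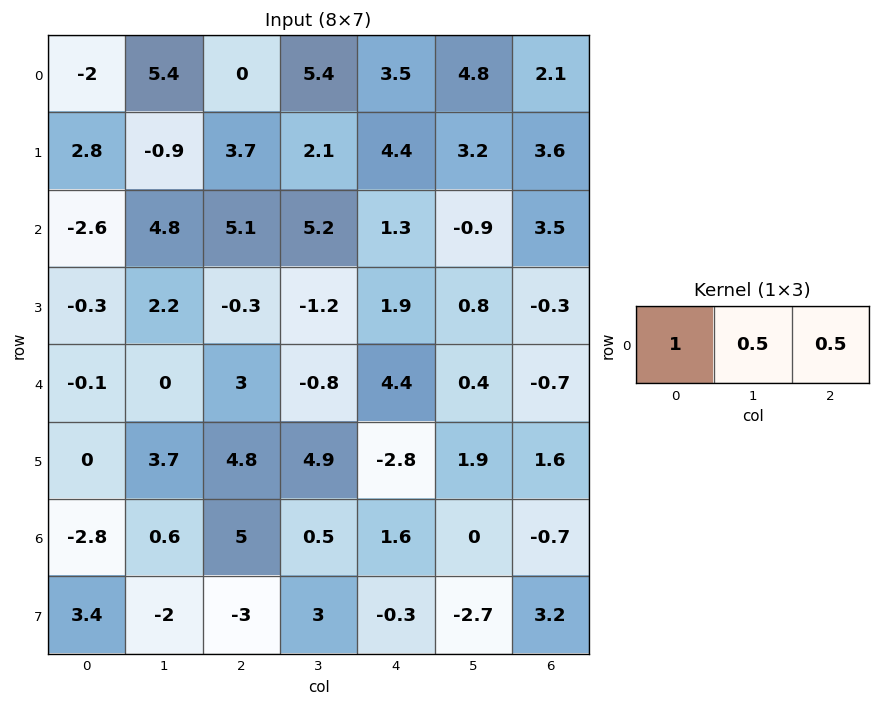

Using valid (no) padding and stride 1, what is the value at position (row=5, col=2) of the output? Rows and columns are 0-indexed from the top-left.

The receptive field on the input at this output position is [4.8 4.9 -2.8]. Elementwise product with the kernel and sum: 4.8·1 + 4.9·0.5 + -2.8·0.5.

5.85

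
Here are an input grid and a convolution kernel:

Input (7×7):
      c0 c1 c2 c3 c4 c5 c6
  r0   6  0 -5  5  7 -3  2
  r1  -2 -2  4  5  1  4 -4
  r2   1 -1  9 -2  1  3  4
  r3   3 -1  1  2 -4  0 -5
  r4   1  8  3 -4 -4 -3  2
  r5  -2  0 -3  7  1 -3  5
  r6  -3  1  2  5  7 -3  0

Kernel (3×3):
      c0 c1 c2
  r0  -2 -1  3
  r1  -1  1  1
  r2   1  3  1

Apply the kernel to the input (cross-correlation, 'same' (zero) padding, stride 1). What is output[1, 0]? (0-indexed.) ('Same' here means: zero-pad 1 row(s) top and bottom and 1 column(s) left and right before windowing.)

The receptive field on the zero-padded input at this output position is [0 6 0 / 0 -2 -2 / 0 1 -1]. Elementwise product with the kernel and sum: 0·-2 + 6·-1 + 0·3 + 0·-1 + -2·1 + -2·1 + 0·1 + 1·3 + -1·1.

-8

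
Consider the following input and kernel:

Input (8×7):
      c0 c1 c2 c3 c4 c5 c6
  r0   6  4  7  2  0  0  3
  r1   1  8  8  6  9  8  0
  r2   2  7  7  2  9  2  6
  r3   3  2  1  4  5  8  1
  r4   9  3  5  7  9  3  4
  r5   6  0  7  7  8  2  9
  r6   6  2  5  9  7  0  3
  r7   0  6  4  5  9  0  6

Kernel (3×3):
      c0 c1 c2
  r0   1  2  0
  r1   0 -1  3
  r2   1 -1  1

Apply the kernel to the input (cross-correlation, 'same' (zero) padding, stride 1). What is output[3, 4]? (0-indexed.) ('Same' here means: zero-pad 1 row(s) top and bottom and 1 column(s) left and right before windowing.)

40

The receptive field on the zero-padded input at this output position is [2 9 2 / 4 5 8 / 7 9 3]. Elementwise product with the kernel and sum: 2·1 + 9·2 + 5·-1 + 8·3 + 7·1 + 9·-1 + 3·1.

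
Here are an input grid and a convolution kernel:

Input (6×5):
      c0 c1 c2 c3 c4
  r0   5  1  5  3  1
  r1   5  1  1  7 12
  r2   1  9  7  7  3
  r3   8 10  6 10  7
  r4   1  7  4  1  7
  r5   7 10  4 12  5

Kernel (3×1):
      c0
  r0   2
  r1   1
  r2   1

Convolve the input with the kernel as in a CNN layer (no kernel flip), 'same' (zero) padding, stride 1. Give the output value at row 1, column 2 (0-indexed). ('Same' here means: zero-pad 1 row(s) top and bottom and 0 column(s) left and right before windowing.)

The receptive field on the zero-padded input at this output position is [5 / 1 / 7]. Elementwise product with the kernel and sum: 5·2 + 1·1 + 7·1.

18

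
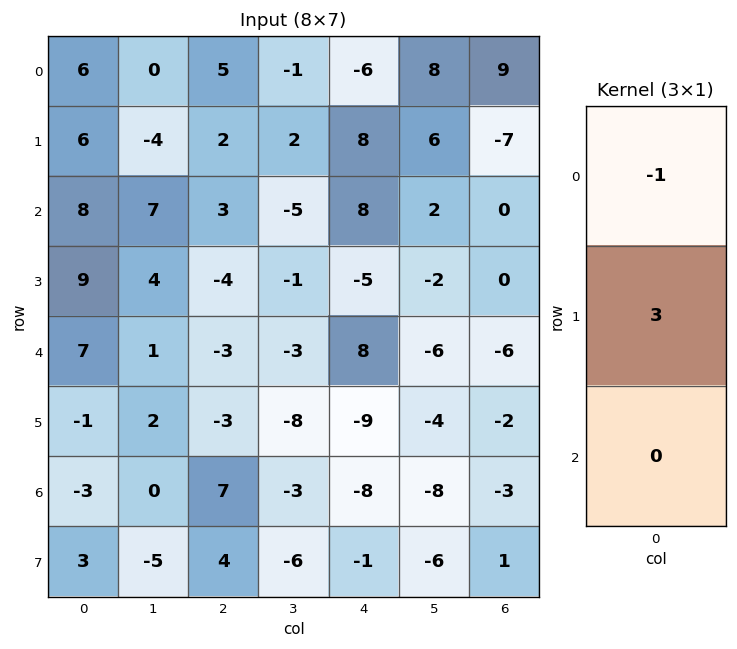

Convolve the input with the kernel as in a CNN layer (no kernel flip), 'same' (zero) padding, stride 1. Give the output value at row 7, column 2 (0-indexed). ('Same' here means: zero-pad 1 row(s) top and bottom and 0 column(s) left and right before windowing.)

5

The receptive field on the zero-padded input at this output position is [7 / 4 / 0]. Elementwise product with the kernel and sum: 7·-1 + 4·3.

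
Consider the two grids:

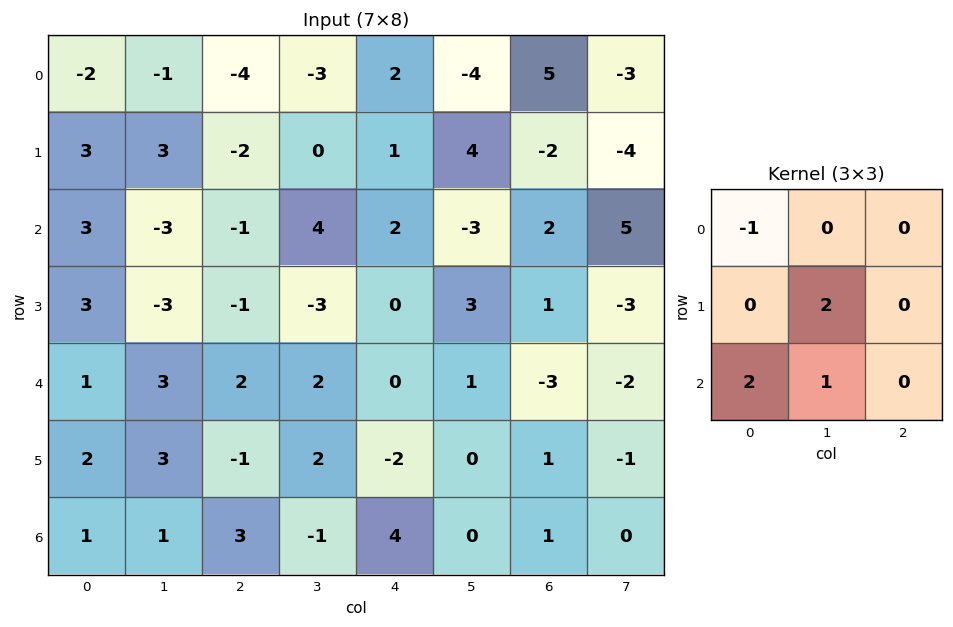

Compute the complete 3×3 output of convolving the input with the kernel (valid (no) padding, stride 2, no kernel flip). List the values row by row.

11 6 7
-4 1 5
8 7 8

Output[0,0]: The receptive field on the input at this output position is [-2 -1 -4 / 3 3 -2 / 3 -3 -1]. Elementwise product with the kernel and sum: -2·-1 + 3·2 + 3·2 + -3·1.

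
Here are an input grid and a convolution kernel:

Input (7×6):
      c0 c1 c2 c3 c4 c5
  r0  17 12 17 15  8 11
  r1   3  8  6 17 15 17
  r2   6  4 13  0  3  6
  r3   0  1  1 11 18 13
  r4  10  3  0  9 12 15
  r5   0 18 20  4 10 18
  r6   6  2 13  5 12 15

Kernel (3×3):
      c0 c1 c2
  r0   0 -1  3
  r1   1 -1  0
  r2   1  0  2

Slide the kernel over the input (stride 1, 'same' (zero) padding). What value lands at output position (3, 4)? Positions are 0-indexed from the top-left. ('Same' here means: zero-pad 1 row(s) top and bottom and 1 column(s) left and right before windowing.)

47

The receptive field on the zero-padded input at this output position is [0 3 6 / 11 18 13 / 9 12 15]. Elementwise product with the kernel and sum: 3·-1 + 6·3 + 11·1 + 18·-1 + 9·1 + 15·2.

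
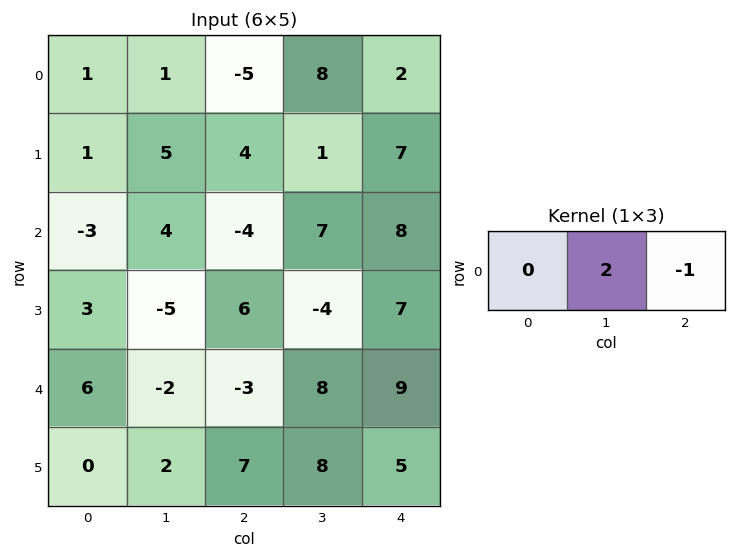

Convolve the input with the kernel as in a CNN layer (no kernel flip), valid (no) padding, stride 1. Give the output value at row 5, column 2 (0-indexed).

The receptive field on the input at this output position is [7 8 5]. Elementwise product with the kernel and sum: 8·2 + 5·-1.

11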